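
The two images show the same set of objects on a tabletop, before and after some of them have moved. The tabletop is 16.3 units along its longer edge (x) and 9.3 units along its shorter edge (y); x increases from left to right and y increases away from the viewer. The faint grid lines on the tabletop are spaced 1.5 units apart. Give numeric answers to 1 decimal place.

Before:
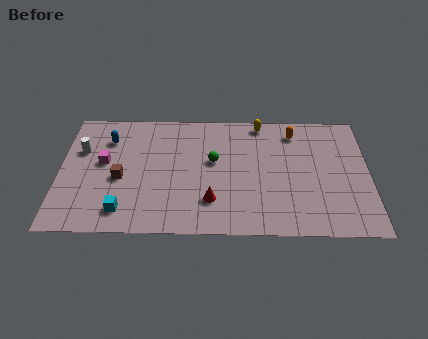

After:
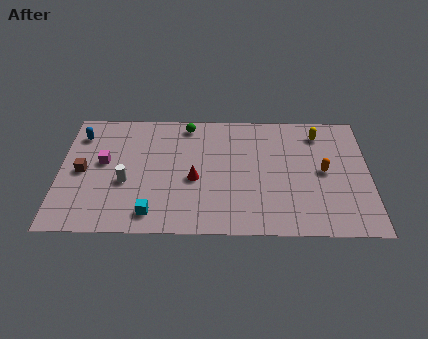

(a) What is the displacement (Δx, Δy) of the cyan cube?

(1.5, -0.2)

The cyan cube started near (3.4, 1.6) and ended near (4.9, 1.4).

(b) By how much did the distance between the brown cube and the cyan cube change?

+2.4

They were about 2.4 units apart before and 4.8 after — 2.4 units further apart.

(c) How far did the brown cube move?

2.1

The brown cube moved from about (3.2, 4.0) to (1.2, 4.5), a distance of √(2.0² + 0.5²) ≈ 2.1.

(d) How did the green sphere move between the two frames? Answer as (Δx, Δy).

(-1.4, 2.8)

The green sphere started near (8.1, 5.4) and ended near (6.7, 8.2).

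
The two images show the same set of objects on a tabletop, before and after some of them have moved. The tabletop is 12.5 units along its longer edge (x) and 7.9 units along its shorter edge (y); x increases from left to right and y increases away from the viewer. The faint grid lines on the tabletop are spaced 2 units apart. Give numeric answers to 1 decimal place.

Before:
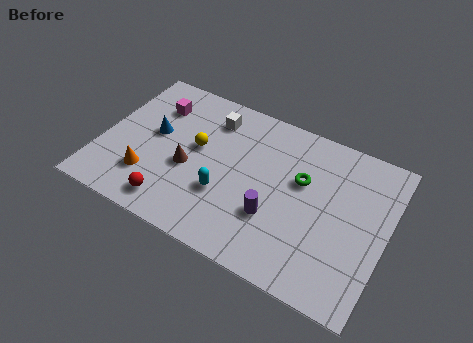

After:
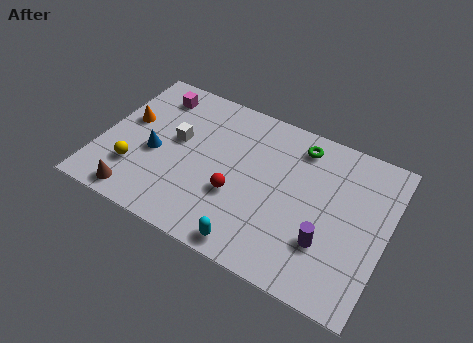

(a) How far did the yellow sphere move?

3.3

The yellow sphere moved from about (4.1, 4.5) to (1.7, 2.2), a distance of √(2.4² + 2.3²) ≈ 3.3.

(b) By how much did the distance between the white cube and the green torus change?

+1.2

The distance was about 4.4 in the first image and 5.6 in the second, so they moved 1.2 units further apart.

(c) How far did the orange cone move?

2.8

The orange cone was near (2.3, 2.1) before and (1.0, 4.6) after, so it travelled √(1.3² + 2.5²) ≈ 2.8 units.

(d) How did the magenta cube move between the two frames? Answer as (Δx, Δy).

(-0.1, 0.6)

The magenta cube started near (2.0, 5.9) and ended near (1.9, 6.5).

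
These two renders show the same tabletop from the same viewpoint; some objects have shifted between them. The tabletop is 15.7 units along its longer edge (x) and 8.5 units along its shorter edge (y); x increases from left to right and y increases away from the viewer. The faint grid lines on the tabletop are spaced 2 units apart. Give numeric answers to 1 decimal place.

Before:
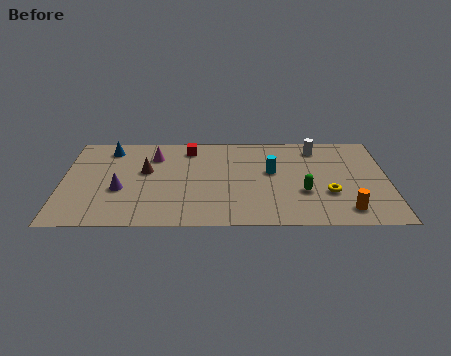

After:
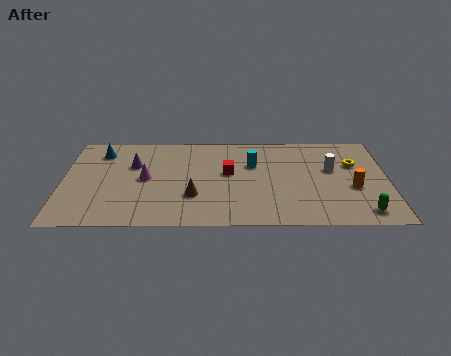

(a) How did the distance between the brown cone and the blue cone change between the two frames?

+3.3

Before: roughly 2.8 units apart; after: 6.1. That's 3.3 units further apart.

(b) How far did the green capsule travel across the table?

3.3

From (11.6, 3.0) to (14.4, 1.2), the green capsule covered √(2.8² + 1.8²) ≈ 3.3 units.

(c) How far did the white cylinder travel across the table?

2.1

The white cylinder was near (12.3, 7.1) before and (13.0, 5.1) after, so it travelled √(0.7² + 2.0²) ≈ 2.1 units.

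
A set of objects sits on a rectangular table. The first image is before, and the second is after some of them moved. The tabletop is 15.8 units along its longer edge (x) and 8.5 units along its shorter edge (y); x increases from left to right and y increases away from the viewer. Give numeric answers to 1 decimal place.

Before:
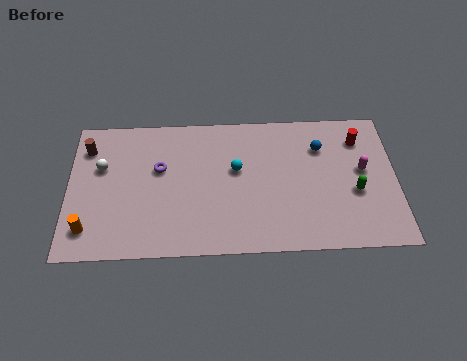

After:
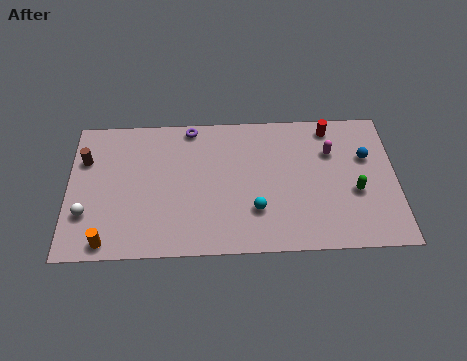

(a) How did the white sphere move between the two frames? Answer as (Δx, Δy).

(-0.7, -2.8)

The white sphere started near (1.6, 5.4) and ended near (0.9, 2.6).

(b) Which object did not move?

the green capsule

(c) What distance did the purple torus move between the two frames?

2.9

From (4.4, 5.2) to (5.9, 7.7), the purple torus covered √(1.5² + 2.5²) ≈ 2.9 units.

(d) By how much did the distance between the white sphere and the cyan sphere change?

+1.6

Before: roughly 6.5 units apart; after: 8.1. That's 1.6 units further apart.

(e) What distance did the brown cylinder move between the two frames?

0.7

The brown cylinder was near (0.9, 6.6) before and (0.8, 5.9) after, so it travelled √(0.1² + 0.7²) ≈ 0.7 units.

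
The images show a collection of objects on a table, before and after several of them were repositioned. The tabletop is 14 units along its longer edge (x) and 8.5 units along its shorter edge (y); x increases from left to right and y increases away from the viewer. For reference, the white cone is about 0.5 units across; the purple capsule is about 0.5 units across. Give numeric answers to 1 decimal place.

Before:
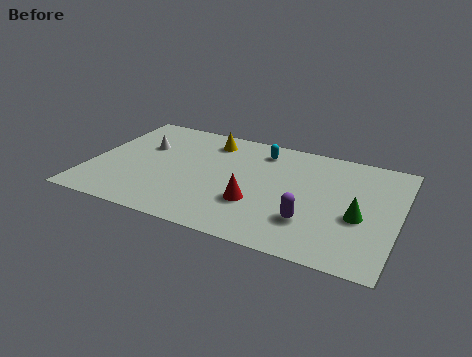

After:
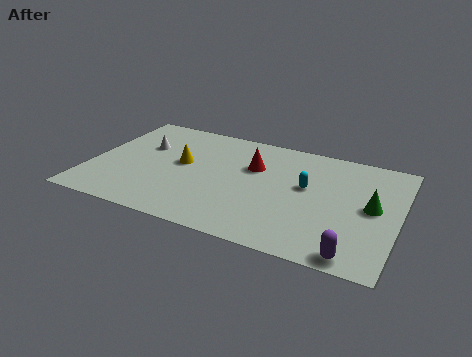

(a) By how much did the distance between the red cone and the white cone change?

-1.0

The distance was about 6.1 in the first image and 5.1 in the second, so they moved 1.0 units closer together.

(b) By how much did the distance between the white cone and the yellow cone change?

-1.2

They were about 3.3 units apart before and 2.1 after — 1.2 units closer together.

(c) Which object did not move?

the white cone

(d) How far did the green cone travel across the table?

1.0

From (12.3, 3.5) to (12.8, 4.4), the green cone covered √(0.5² + 0.9²) ≈ 1.0 units.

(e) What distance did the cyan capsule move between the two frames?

3.1

From (7.5, 7.0) to (9.8, 4.9), the cyan capsule covered √(2.3² + 2.1²) ≈ 3.1 units.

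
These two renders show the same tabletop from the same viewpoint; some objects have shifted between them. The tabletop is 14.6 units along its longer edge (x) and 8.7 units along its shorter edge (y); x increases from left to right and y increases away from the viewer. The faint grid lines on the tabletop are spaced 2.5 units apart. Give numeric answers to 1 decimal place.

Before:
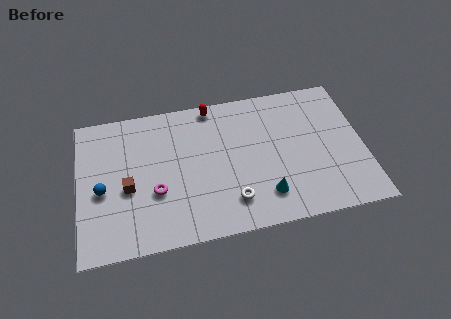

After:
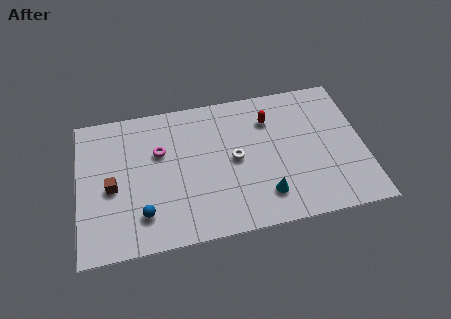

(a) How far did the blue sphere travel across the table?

2.7

The blue sphere moved from about (1.2, 3.8) to (3.2, 2.0), a distance of √(2.0² + 1.8²) ≈ 2.7.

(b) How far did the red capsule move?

3.2

The red capsule moved from about (7.0, 7.9) to (9.9, 6.5), a distance of √(2.9² + 1.4²) ≈ 3.2.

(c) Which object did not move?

the cyan cone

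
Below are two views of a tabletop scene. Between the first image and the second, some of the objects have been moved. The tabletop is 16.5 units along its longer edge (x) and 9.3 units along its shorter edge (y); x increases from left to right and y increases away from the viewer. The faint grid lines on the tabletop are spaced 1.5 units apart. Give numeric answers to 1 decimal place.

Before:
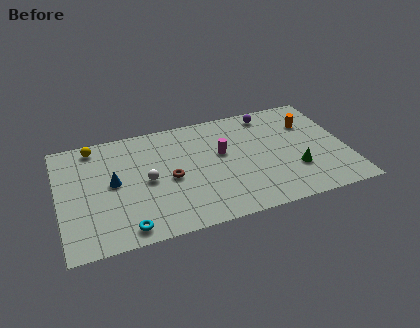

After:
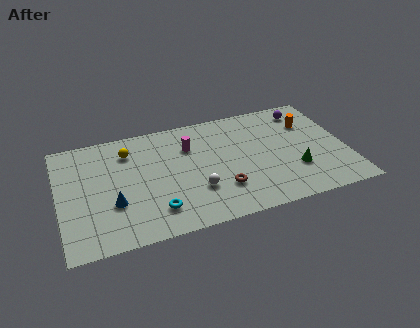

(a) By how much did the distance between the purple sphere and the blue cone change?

+2.6

The distance was about 9.8 in the first image and 12.4 in the second, so they moved 2.6 units further apart.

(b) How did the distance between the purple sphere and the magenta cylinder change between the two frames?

+3.0

The distance was about 4.0 in the first image and 7.0 in the second, so they moved 3.0 units further apart.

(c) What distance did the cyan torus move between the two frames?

1.9

The cyan torus moved from about (3.6, 1.1) to (5.3, 2.0), a distance of √(1.7² + 0.9²) ≈ 1.9.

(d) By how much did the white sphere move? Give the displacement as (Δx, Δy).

(2.7, -1.6)

From the two frames, the white sphere sits at roughly (5.0, 4.5) before and (7.7, 2.9) after.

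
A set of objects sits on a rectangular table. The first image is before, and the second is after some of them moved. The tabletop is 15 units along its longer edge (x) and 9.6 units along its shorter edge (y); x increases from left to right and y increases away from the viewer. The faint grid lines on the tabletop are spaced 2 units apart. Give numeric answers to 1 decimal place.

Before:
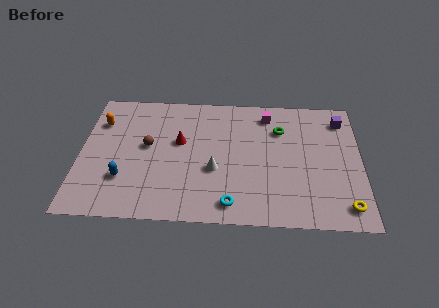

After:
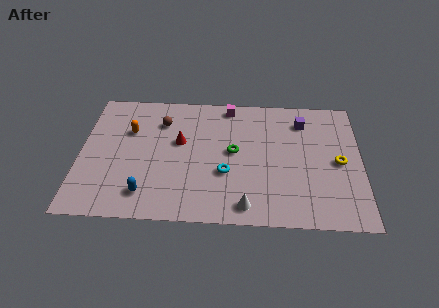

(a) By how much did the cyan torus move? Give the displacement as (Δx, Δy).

(-0.3, 2.2)

The cyan torus started near (8.1, 1.3) and ended near (7.8, 3.5).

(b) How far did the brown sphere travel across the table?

2.0

The brown sphere moved from about (3.6, 5.3) to (4.3, 7.2), a distance of √(0.7² + 1.9²) ≈ 2.0.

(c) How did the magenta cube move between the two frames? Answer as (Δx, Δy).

(-2.1, 0.6)

The magenta cube started near (10.0, 8.0) and ended near (7.9, 8.6).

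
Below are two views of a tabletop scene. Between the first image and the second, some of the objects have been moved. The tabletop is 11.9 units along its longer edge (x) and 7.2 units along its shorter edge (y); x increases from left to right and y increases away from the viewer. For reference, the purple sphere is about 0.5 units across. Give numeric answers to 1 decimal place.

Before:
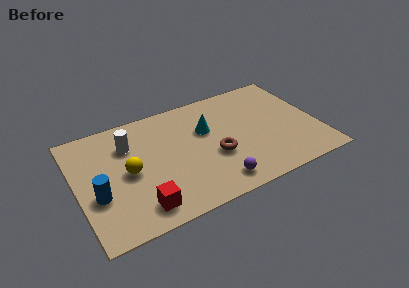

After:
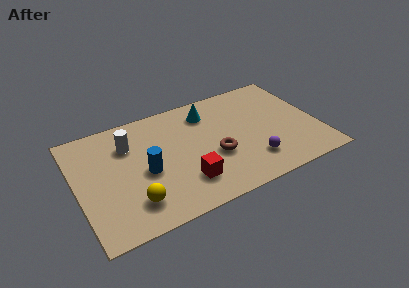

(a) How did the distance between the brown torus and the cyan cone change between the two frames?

+1.1

Before: roughly 1.8 units apart; after: 2.9. That's 1.1 units further apart.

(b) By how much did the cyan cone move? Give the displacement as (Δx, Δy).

(0.2, 1.1)

The cyan cone was at about (6.5, 4.6) and moved to about (6.7, 5.7).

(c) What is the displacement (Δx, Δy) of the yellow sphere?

(0.0, -1.9)

From the two frames, the yellow sphere sits at roughly (2.5, 3.5) before and (2.5, 1.6) after.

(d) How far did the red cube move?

2.4

The red cube was near (2.8, 1.2) before and (5.1, 1.8) after, so it travelled √(2.3² + 0.6²) ≈ 2.4 units.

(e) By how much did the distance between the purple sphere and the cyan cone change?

+0.8

They were about 3.5 units apart before and 4.3 after — 0.8 units further apart.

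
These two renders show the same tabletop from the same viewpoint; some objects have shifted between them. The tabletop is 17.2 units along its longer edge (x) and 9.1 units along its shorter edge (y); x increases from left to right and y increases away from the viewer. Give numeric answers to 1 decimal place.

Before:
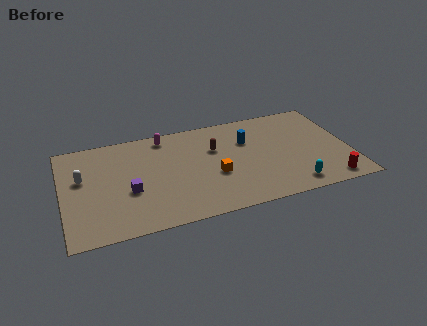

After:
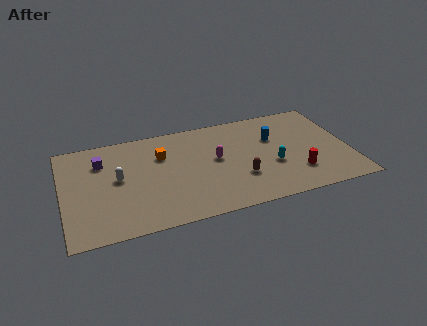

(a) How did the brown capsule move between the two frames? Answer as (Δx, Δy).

(1.3, -3.1)

The brown capsule was at about (9.2, 6.0) and moved to about (10.5, 2.9).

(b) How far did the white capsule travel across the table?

2.2

From (1.2, 5.5) to (3.3, 4.9), the white capsule covered √(2.1² + 0.6²) ≈ 2.2 units.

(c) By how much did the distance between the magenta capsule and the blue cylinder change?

-1.5

The distance was about 5.2 in the first image and 3.7 in the second, so they moved 1.5 units closer together.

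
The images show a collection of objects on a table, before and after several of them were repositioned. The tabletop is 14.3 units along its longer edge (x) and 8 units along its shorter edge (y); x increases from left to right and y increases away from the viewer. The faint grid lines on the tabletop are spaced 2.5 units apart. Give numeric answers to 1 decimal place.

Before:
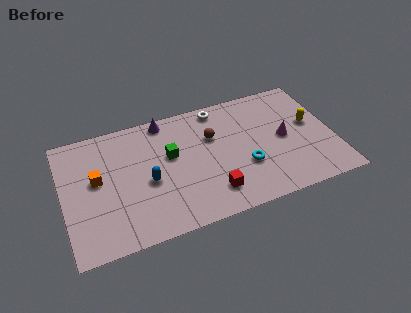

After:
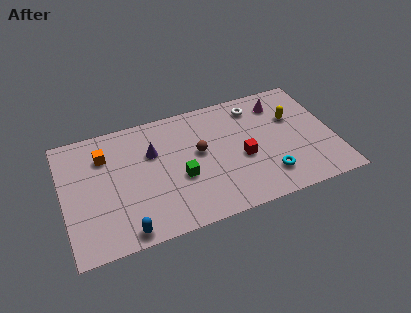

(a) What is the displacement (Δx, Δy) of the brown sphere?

(-0.8, -0.8)

The brown sphere started near (8.0, 5.3) and ended near (7.2, 4.5).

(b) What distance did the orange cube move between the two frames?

1.5

From (1.8, 4.5) to (2.3, 5.9), the orange cube covered √(0.5² + 1.4²) ≈ 1.5 units.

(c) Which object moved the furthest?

the blue capsule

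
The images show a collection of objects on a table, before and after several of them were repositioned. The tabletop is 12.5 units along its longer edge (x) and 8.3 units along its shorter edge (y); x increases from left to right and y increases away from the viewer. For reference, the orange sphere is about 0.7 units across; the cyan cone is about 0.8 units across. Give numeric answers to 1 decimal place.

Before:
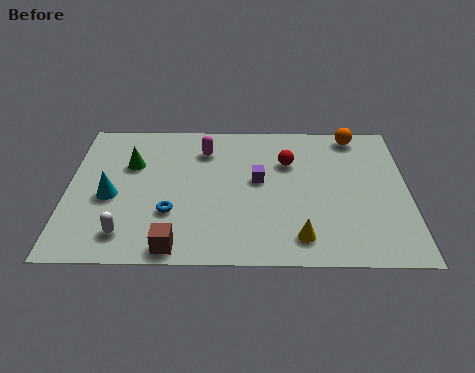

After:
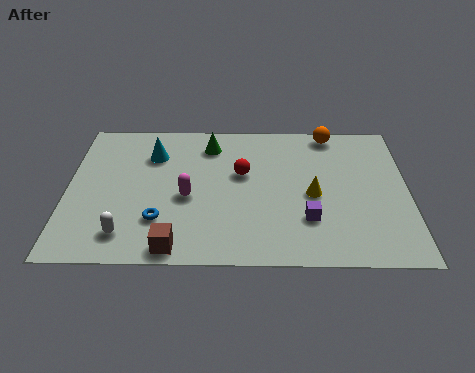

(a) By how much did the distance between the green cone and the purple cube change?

+0.8

Before: roughly 4.8 units apart; after: 5.6. That's 0.8 units further apart.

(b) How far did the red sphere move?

1.8

From (8.1, 5.7) to (6.4, 5.0), the red sphere covered √(1.7² + 0.7²) ≈ 1.8 units.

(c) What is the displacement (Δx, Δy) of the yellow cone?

(0.5, 2.4)

From the two frames, the yellow cone sits at roughly (8.5, 1.4) before and (9.0, 3.8) after.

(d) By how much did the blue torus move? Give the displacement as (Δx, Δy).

(-0.4, -0.4)

The blue torus started near (3.8, 2.7) and ended near (3.4, 2.3).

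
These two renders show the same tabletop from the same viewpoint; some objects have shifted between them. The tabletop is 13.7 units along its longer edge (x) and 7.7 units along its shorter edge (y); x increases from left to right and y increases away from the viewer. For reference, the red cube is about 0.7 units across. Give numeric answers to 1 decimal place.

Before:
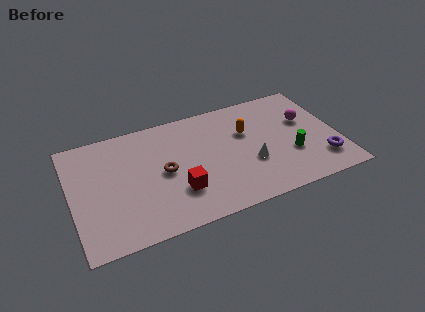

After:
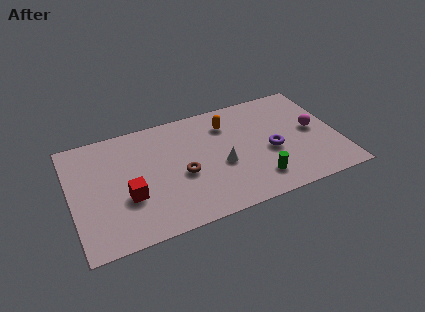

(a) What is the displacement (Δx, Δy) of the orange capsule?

(-0.9, 0.9)

The orange capsule was at about (9.1, 5.0) and moved to about (8.2, 5.9).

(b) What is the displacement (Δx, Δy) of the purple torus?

(-2.5, 1.5)

The purple torus started near (12.7, 1.8) and ended near (10.2, 3.3).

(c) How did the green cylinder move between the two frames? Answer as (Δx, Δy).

(-1.9, -1.1)

The green cylinder was at about (11.2, 2.7) and moved to about (9.3, 1.6).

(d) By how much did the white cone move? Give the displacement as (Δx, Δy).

(-1.5, 0.4)

The white cone started near (9.1, 2.8) and ended near (7.6, 3.2).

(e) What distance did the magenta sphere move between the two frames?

0.9

The magenta sphere was near (12.2, 4.8) before and (12.5, 4.0) after, so it travelled √(0.3² + 0.8²) ≈ 0.9 units.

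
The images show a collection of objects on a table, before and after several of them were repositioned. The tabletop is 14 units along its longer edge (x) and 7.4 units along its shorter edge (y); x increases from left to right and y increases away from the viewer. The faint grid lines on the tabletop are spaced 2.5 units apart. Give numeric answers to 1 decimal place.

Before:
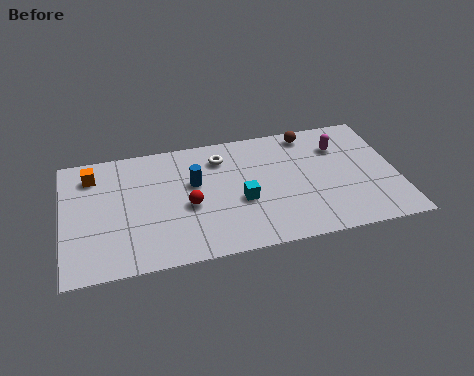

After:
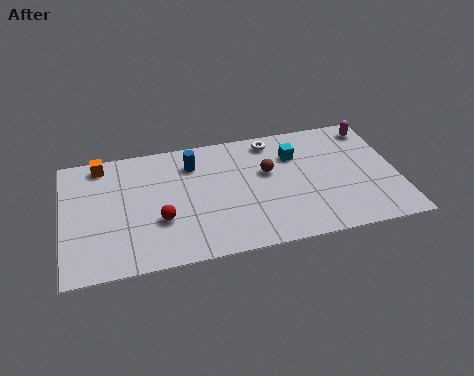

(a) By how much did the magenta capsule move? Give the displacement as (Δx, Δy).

(1.5, 0.9)

From the two frames, the magenta capsule sits at roughly (11.7, 5.4) before and (13.2, 6.3) after.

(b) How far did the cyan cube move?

3.3

The cyan cube was near (7.4, 3.0) before and (9.8, 5.3) after, so it travelled √(2.4² + 2.3²) ≈ 3.3 units.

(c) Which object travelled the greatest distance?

the cyan cube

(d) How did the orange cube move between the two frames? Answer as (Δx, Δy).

(0.4, 0.6)

The orange cube was at about (1.3, 5.9) and moved to about (1.7, 6.5).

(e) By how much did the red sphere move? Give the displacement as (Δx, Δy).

(-1.2, -0.6)

The red sphere started near (5.2, 3.2) and ended near (4.0, 2.6).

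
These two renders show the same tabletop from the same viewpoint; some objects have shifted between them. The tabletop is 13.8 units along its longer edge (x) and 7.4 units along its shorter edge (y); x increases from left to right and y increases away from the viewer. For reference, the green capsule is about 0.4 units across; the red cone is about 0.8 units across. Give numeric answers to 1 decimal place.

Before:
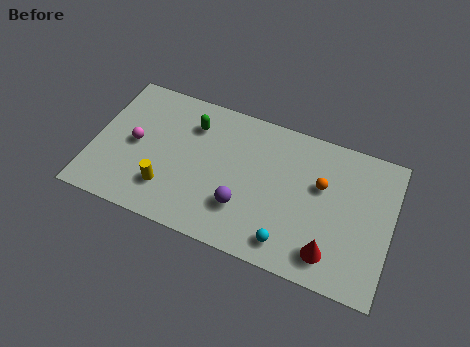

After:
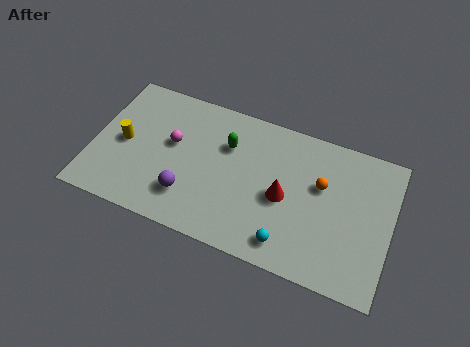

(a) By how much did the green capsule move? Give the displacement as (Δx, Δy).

(1.7, -0.5)

The green capsule started near (4.4, 5.6) and ended near (6.1, 5.1).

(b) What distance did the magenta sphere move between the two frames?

1.8

From (1.9, 3.7) to (3.6, 4.3), the magenta sphere covered √(1.7² + 0.6²) ≈ 1.8 units.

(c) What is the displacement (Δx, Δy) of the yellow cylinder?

(-2.2, 1.7)

From the two frames, the yellow cylinder sits at roughly (3.6, 1.9) before and (1.4, 3.6) after.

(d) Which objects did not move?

the cyan sphere and the orange sphere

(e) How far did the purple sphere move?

2.5

The purple sphere moved from about (7.1, 2.2) to (4.6, 1.9), a distance of √(2.5² + 0.3²) ≈ 2.5.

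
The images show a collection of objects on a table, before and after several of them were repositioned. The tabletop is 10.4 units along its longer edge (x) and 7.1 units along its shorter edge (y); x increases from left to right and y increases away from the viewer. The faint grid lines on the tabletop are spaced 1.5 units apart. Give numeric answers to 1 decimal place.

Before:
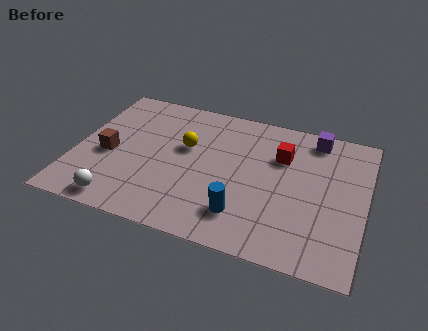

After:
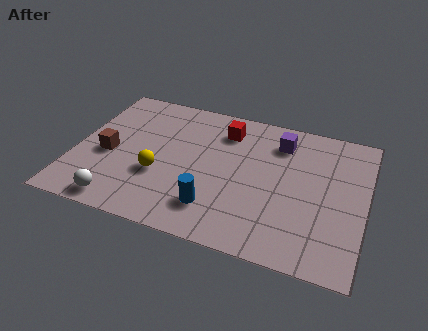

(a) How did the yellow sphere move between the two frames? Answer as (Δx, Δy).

(-0.8, -1.7)

From the two frames, the yellow sphere sits at roughly (3.9, 4.3) before and (3.1, 2.6) after.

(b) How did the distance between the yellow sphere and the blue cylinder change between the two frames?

-1.2

They were about 3.5 units apart before and 2.3 after — 1.2 units closer together.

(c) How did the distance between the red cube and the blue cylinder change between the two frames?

+0.5

The distance was about 3.5 in the first image and 4.0 in the second, so they moved 0.5 units further apart.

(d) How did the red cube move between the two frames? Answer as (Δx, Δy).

(-2.1, 0.7)

The red cube was at about (7.3, 4.9) and moved to about (5.2, 5.6).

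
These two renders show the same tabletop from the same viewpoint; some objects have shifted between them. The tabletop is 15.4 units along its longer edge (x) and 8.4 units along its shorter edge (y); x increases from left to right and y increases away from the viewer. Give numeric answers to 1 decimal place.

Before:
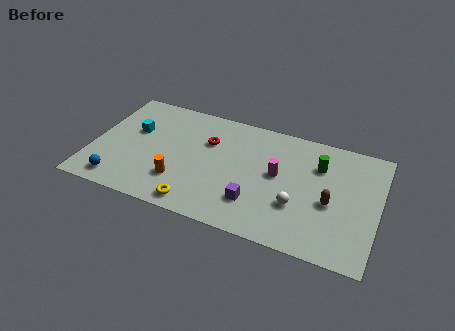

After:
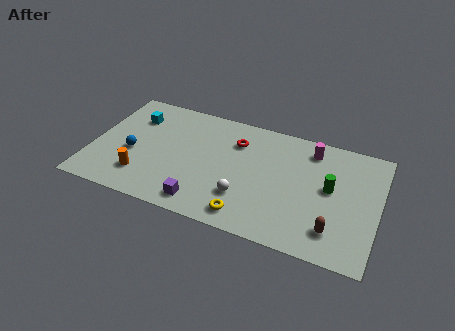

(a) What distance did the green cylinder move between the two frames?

1.6

The green cylinder was near (12.1, 6.0) before and (12.8, 4.6) after, so it travelled √(0.7² + 1.4²) ≈ 1.6 units.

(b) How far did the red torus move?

1.6

The red torus moved from about (6.1, 5.7) to (7.6, 6.2), a distance of √(1.5² + 0.5²) ≈ 1.6.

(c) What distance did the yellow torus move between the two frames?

2.7

From (6.0, 1.0) to (8.7, 1.2), the yellow torus covered √(2.7² + 0.2²) ≈ 2.7 units.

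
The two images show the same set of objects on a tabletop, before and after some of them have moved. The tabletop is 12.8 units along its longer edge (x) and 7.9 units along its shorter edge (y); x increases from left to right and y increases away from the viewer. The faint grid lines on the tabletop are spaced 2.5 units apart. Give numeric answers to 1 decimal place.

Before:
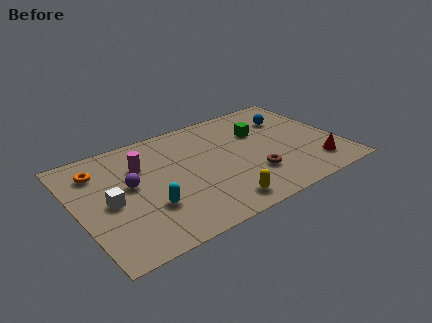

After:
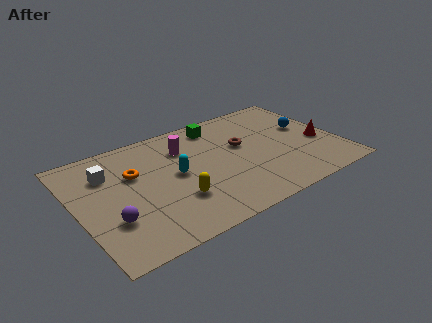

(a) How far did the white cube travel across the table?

2.0

The white cube was near (1.5, 3.7) before and (1.7, 5.7) after, so it travelled √(0.2² + 2.0²) ≈ 2.0 units.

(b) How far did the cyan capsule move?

2.3

The cyan capsule moved from about (3.2, 2.5) to (4.8, 4.1), a distance of √(1.6² + 1.6²) ≈ 2.3.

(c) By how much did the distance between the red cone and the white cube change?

+0.5

They were about 10.0 units apart before and 10.5 after — 0.5 units further apart.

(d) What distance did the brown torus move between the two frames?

2.4

The brown torus was near (8.3, 2.3) before and (8.2, 4.7) after, so it travelled √(0.1² + 2.4²) ≈ 2.4 units.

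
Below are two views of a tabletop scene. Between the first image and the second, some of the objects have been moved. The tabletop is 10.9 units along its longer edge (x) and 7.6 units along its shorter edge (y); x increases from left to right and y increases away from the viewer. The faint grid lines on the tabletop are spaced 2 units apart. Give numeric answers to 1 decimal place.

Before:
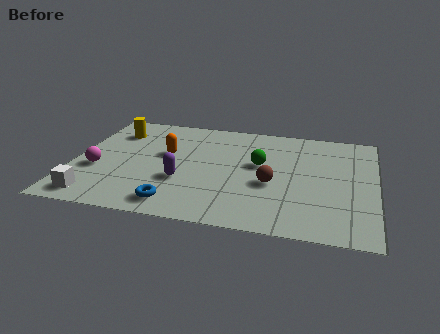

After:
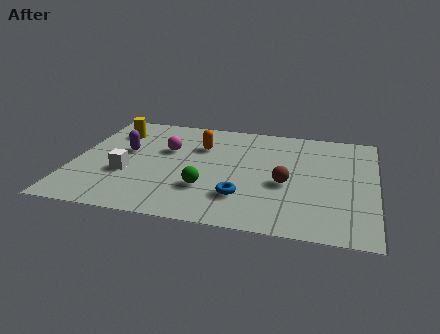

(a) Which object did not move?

the yellow cylinder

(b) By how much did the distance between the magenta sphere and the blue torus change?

+0.5

They were about 3.5 units apart before and 4.0 after — 0.5 units further apart.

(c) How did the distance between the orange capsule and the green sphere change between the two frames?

-0.4

They were about 3.4 units apart before and 3.0 after — 0.4 units closer together.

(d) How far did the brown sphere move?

0.5

The brown sphere was near (7.2, 3.1) before and (7.7, 3.2) after, so it travelled √(0.5² + 0.1²) ≈ 0.5 units.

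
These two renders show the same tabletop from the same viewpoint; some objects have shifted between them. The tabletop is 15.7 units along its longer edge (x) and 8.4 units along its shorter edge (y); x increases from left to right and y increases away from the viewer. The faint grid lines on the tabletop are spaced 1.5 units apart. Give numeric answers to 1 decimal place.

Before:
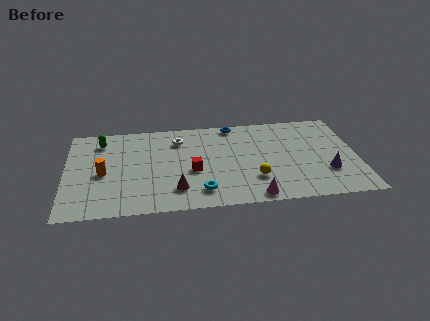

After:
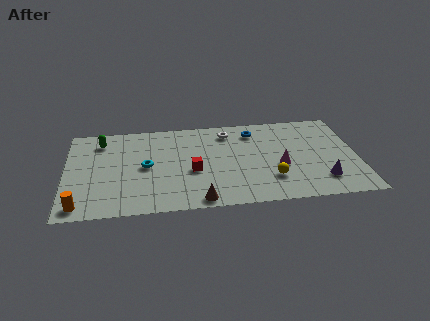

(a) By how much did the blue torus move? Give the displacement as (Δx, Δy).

(1.1, -0.8)

The blue torus was at about (9.1, 7.6) and moved to about (10.2, 6.8).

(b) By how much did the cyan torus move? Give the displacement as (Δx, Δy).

(-2.9, 2.6)

The cyan torus started near (7.2, 1.6) and ended near (4.3, 4.2).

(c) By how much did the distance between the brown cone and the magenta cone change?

+0.9

They were about 4.2 units apart before and 5.1 after — 0.9 units further apart.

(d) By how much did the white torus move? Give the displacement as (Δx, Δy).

(2.7, 0.4)

The white torus started near (6.1, 6.5) and ended near (8.8, 6.9).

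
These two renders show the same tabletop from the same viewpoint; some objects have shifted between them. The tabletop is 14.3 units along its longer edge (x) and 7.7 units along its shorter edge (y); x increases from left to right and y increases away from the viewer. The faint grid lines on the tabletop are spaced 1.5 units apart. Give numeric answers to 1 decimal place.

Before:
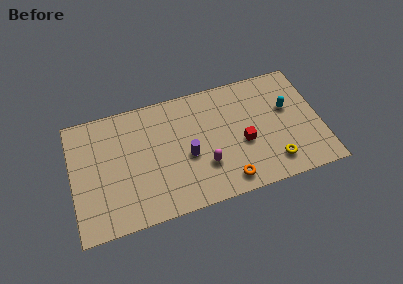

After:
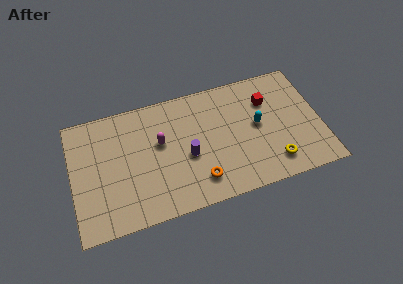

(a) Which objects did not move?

the purple cylinder and the yellow torus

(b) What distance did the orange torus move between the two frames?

1.7

The orange torus was near (8.7, 1.1) before and (7.1, 1.6) after, so it travelled √(1.6² + 0.5²) ≈ 1.7 units.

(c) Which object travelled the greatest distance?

the magenta capsule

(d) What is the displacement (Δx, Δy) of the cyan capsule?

(-1.8, -0.6)

From the two frames, the cyan capsule sits at roughly (12.5, 4.7) before and (10.7, 4.1) after.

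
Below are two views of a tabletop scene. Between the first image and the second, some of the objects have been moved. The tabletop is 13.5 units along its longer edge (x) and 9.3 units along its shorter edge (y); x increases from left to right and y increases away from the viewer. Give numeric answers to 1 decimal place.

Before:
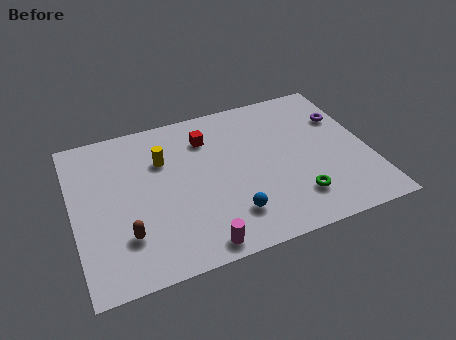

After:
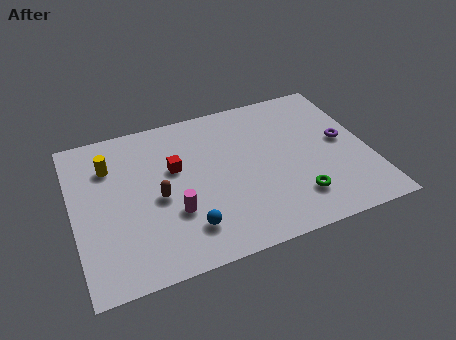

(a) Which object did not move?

the green torus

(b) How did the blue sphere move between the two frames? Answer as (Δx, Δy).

(-2.0, -0.1)

The blue sphere started near (6.9, 2.1) and ended near (4.9, 2.0).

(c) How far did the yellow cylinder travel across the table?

2.4

The yellow cylinder was near (4.2, 6.4) before and (1.8, 6.8) after, so it travelled √(2.4² + 0.4²) ≈ 2.4 units.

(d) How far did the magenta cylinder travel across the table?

2.4

From (5.3, 0.9) to (4.4, 3.1), the magenta cylinder covered √(0.9² + 2.2²) ≈ 2.4 units.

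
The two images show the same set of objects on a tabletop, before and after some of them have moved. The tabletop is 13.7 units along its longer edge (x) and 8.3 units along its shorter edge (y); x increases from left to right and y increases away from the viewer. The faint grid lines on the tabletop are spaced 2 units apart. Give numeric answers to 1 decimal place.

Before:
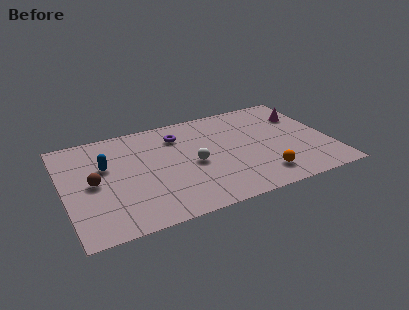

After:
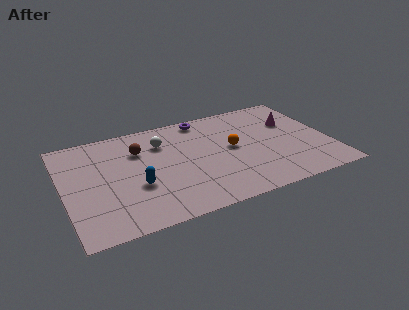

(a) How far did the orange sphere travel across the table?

3.0

The orange sphere was near (9.9, 1.6) before and (8.7, 4.4) after, so it travelled √(1.2² + 2.8²) ≈ 3.0 units.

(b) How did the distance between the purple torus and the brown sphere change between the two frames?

-1.3

The distance was about 5.1 in the first image and 3.8 in the second, so they moved 1.3 units closer together.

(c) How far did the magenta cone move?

0.7

The magenta cone was near (12.6, 5.9) before and (12.0, 5.5) after, so it travelled √(0.6² + 0.4²) ≈ 0.7 units.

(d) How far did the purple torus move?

1.7

The purple torus was near (6.1, 6.4) before and (7.5, 7.4) after, so it travelled √(1.4² + 1.0²) ≈ 1.7 units.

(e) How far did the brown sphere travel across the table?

3.1

From (1.5, 4.1) to (4.0, 5.9), the brown sphere covered √(2.5² + 1.8²) ≈ 3.1 units.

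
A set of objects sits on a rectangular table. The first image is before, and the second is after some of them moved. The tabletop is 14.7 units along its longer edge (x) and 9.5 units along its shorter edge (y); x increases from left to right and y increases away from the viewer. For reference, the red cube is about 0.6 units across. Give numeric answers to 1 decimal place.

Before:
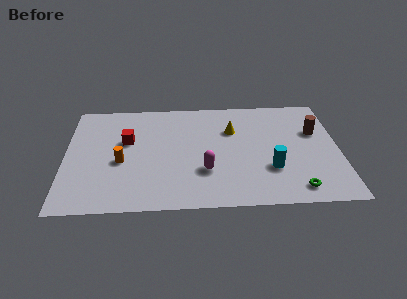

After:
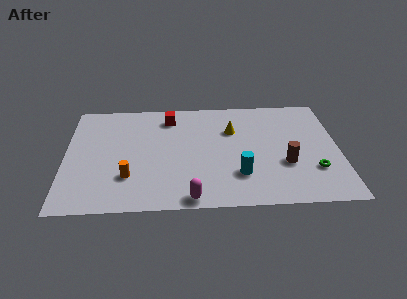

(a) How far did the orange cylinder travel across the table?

1.4

The orange cylinder moved from about (3.0, 4.0) to (3.4, 2.7), a distance of √(0.4² + 1.3²) ≈ 1.4.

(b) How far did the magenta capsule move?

2.3

From (7.5, 3.0) to (6.7, 0.8), the magenta capsule covered √(0.8² + 2.2²) ≈ 2.3 units.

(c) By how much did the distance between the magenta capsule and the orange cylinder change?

-0.8

Before: roughly 4.6 units apart; after: 3.8. That's 0.8 units closer together.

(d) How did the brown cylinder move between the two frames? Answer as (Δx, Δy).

(-1.7, -2.7)

The brown cylinder was at about (13.5, 6.1) and moved to about (11.8, 3.4).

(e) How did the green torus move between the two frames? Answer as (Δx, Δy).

(1.0, 1.5)

The green torus started near (12.3, 1.3) and ended near (13.3, 2.8).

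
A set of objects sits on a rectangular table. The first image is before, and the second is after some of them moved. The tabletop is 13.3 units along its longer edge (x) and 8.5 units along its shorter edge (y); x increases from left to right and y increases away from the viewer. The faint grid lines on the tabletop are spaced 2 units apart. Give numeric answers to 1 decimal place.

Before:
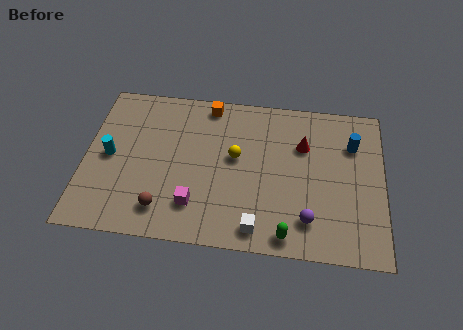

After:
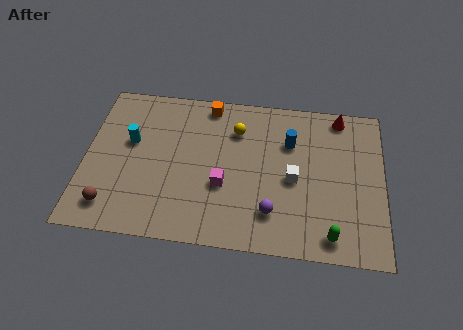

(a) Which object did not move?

the orange cube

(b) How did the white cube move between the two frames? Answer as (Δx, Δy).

(1.5, 2.8)

From the two frames, the white cube sits at roughly (7.8, 1.1) before and (9.3, 3.9) after.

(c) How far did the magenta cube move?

1.7

From (5.0, 2.0) to (6.2, 3.2), the magenta cube covered √(1.2² + 1.2²) ≈ 1.7 units.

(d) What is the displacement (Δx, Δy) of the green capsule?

(1.9, 0.2)

The green capsule started near (9.1, 0.9) and ended near (11.0, 1.1).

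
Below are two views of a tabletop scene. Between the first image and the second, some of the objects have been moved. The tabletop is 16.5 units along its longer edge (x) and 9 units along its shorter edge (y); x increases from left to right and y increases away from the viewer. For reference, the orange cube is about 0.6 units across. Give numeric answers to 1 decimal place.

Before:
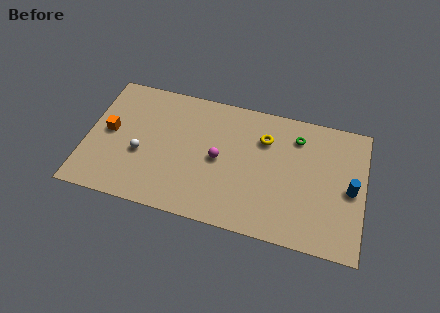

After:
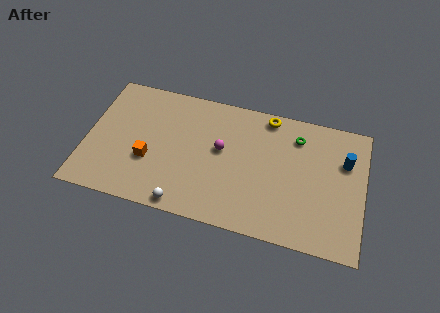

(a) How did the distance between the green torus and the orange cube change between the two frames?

-2.0

Before: roughly 11.4 units apart; after: 9.4. That's 2.0 units closer together.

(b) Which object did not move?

the green torus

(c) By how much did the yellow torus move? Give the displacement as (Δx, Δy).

(0.1, 1.6)

The yellow torus started near (10.5, 6.5) and ended near (10.6, 8.1).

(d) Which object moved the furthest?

the white sphere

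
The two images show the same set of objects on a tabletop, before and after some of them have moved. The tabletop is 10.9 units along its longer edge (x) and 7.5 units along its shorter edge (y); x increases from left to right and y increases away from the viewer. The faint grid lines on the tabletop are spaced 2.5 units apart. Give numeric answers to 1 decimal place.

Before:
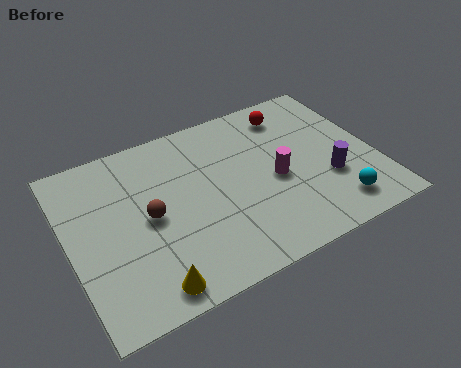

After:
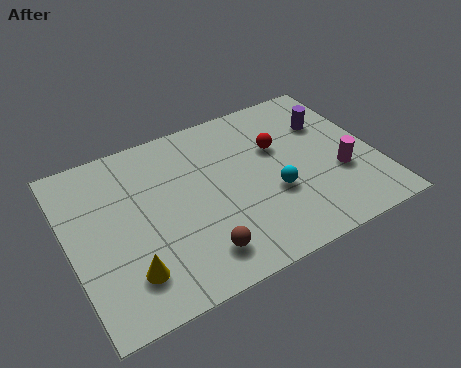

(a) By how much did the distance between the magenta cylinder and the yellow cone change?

+2.3

The distance was about 5.5 in the first image and 7.8 in the second, so they moved 2.3 units further apart.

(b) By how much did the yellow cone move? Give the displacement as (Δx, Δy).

(-0.6, 0.8)

The yellow cone started near (2.4, 0.9) and ended near (1.8, 1.7).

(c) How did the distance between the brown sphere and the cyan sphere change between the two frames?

-3.5

Before: roughly 6.7 units apart; after: 3.2. That's 3.5 units closer together.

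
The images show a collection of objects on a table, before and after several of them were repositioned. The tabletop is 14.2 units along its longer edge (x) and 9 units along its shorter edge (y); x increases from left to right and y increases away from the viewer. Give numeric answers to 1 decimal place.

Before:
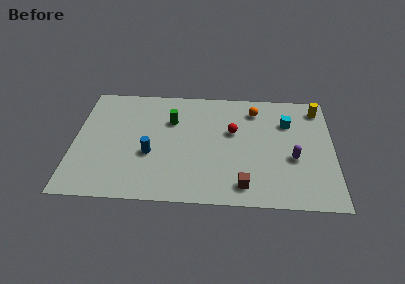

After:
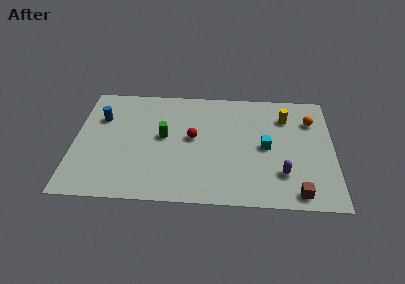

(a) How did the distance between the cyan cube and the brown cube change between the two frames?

-1.7

The distance was about 5.5 in the first image and 3.8 in the second, so they moved 1.7 units closer together.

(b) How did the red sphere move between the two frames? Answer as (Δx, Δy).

(-2.2, -0.6)

The red sphere was at about (8.7, 5.5) and moved to about (6.5, 4.9).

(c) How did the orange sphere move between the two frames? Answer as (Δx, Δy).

(3.1, -0.7)

From the two frames, the orange sphere sits at roughly (9.9, 7.3) before and (13.0, 6.6) after.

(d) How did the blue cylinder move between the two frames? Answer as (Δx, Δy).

(-2.8, 2.7)

From the two frames, the blue cylinder sits at roughly (4.2, 3.5) before and (1.4, 6.2) after.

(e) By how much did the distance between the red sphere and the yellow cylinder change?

+0.3

They were about 5.1 units apart before and 5.4 after — 0.3 units further apart.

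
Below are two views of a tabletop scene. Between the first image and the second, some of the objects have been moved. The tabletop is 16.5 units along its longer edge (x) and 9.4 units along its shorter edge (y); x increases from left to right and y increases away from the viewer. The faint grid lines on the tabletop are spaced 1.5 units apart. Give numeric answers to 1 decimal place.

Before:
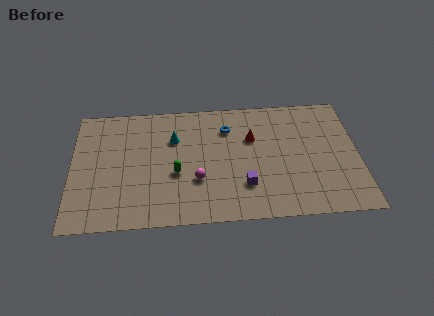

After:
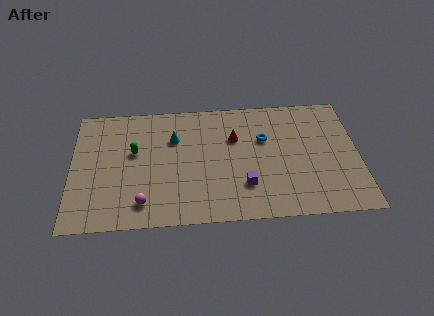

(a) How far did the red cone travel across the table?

1.0

From (10.4, 6.2) to (9.4, 6.3), the red cone covered √(1.0² + 0.1²) ≈ 1.0 units.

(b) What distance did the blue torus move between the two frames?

2.3

The blue torus moved from about (9.0, 7.1) to (11.1, 6.1), a distance of √(2.1² + 1.0²) ≈ 2.3.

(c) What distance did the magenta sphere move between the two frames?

3.4

The magenta sphere was near (7.2, 3.2) before and (4.1, 1.7) after, so it travelled √(3.1² + 1.5²) ≈ 3.4 units.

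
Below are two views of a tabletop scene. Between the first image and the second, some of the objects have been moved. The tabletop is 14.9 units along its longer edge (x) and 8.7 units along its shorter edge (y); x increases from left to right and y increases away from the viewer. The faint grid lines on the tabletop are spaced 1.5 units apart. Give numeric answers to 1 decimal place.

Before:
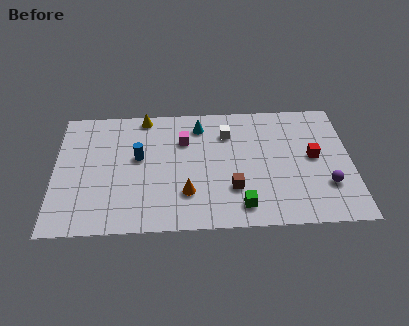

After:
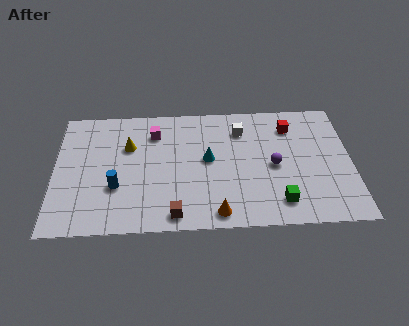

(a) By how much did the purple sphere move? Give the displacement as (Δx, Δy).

(-2.6, 1.5)

The purple sphere started near (13.6, 2.6) and ended near (11.0, 4.1).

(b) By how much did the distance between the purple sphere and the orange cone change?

-2.8

The distance was about 7.0 in the first image and 4.2 in the second, so they moved 2.8 units closer together.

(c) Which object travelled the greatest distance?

the brown cube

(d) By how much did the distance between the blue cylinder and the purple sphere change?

-1.7

The distance was about 9.7 in the first image and 8.0 in the second, so they moved 1.7 units closer together.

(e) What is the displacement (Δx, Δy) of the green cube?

(1.9, 0.2)

From the two frames, the green cube sits at roughly (9.3, 1.4) before and (11.2, 1.6) after.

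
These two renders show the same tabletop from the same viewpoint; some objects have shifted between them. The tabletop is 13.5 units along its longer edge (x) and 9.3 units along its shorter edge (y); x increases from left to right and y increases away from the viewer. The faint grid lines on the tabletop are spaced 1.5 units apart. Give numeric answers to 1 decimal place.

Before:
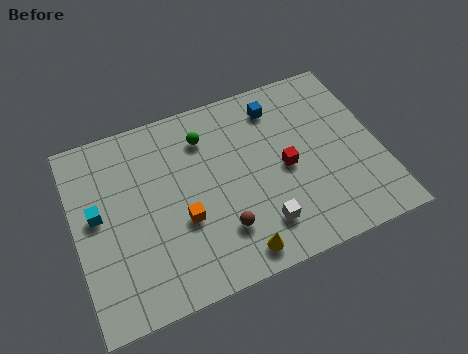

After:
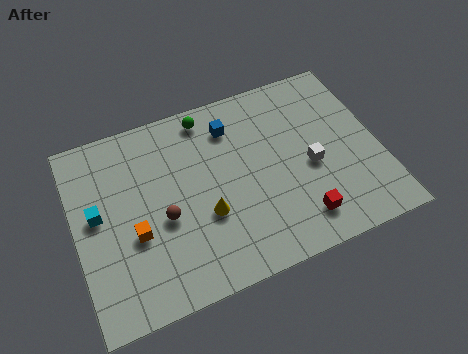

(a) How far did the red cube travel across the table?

2.7

From (9.3, 4.4) to (9.6, 1.7), the red cube covered √(0.3² + 2.7²) ≈ 2.7 units.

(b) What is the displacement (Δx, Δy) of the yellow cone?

(-1.1, 2.3)

The yellow cone was at about (6.7, 1.1) and moved to about (5.6, 3.4).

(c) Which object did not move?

the cyan cube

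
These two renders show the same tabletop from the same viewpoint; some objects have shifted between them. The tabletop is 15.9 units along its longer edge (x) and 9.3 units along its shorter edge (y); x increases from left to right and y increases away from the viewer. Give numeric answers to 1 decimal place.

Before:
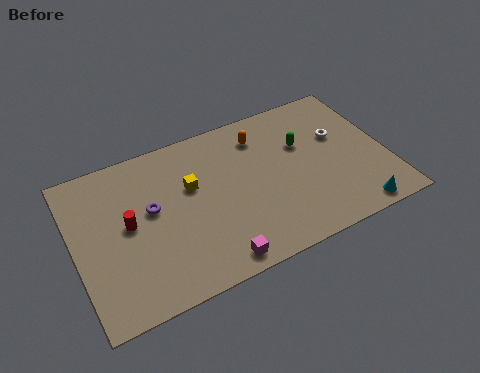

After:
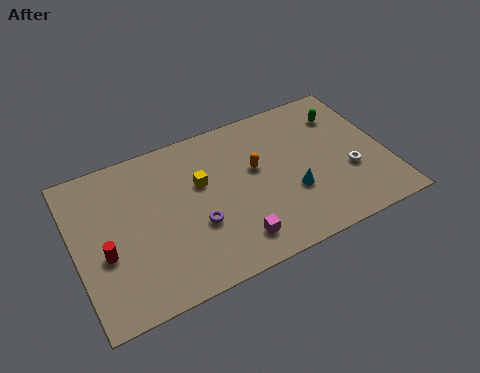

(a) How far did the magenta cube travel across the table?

1.3

The magenta cube was near (6.6, 1.0) before and (7.7, 1.7) after, so it travelled √(1.1² + 0.7²) ≈ 1.3 units.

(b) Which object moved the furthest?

the cyan cone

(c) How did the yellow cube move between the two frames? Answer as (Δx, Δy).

(0.5, 0.0)

The yellow cube started near (6.0, 5.8) and ended near (6.5, 5.8).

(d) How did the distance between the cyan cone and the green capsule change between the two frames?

-0.5

The distance was about 5.5 in the first image and 5.0 in the second, so they moved 0.5 units closer together.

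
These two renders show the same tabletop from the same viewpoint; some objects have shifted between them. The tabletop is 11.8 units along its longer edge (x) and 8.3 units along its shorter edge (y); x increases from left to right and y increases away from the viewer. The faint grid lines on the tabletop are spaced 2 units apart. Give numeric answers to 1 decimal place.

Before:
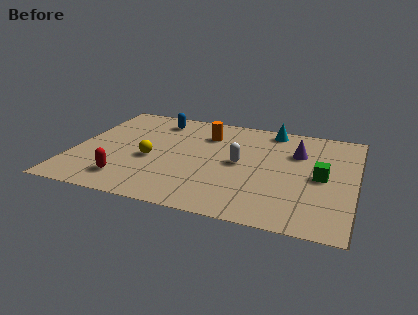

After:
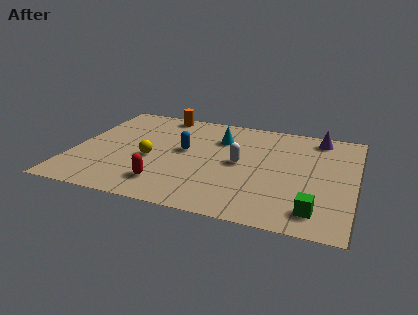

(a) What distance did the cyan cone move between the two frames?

2.5

From (8.1, 7.4) to (6.0, 6.0), the cyan cone covered √(2.1² + 1.4²) ≈ 2.5 units.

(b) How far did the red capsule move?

1.6

The red capsule was near (2.5, 1.6) before and (4.1, 1.7) after, so it travelled √(1.6² + 0.1²) ≈ 1.6 units.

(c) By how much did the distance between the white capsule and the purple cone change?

+1.6

Before: roughly 2.7 units apart; after: 4.3. That's 1.6 units further apart.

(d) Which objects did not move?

the yellow sphere and the white capsule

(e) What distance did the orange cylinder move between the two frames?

2.5

The orange cylinder was near (5.4, 6.2) before and (3.3, 7.5) after, so it travelled √(2.1² + 1.3²) ≈ 2.5 units.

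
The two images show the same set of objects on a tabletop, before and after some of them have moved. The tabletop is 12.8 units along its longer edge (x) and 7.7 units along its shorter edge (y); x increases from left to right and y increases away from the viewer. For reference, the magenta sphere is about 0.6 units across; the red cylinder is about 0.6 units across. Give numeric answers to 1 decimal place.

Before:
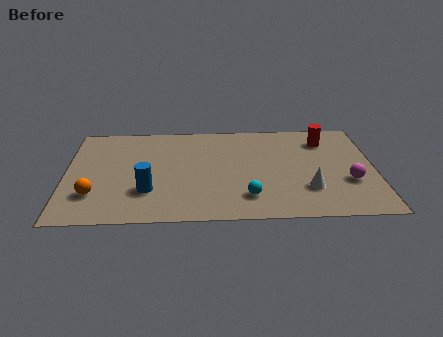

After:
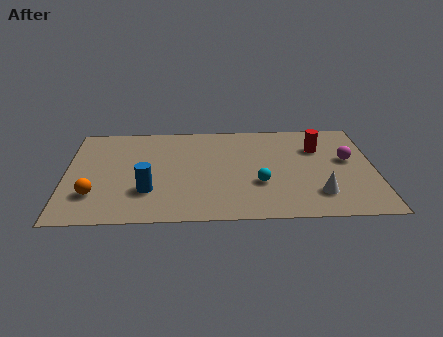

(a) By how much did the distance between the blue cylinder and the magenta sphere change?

+0.3

They were about 8.3 units apart before and 8.6 after — 0.3 units further apart.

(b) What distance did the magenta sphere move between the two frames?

1.7

From (11.7, 2.7) to (11.7, 4.4), the magenta sphere covered √(0.0² + 1.7²) ≈ 1.7 units.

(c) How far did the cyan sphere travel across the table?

1.1

The cyan sphere moved from about (7.5, 1.7) to (8.0, 2.7), a distance of √(0.5² + 1.0²) ≈ 1.1.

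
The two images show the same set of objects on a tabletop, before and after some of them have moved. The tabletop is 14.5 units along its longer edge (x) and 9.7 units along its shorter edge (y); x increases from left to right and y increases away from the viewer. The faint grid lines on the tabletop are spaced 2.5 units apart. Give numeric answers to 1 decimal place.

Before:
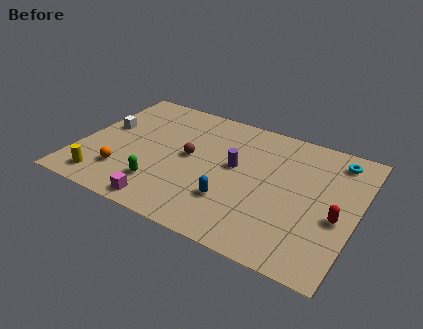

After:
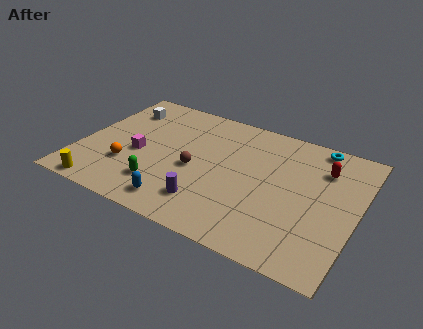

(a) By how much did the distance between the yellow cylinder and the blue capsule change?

-2.7

Before: roughly 6.7 units apart; after: 4.0. That's 2.7 units closer together.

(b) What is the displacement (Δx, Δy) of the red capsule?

(-1.1, 3.2)

The red capsule was at about (13.6, 4.0) and moved to about (12.5, 7.2).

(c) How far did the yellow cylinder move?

0.6

The yellow cylinder moved from about (1.7, 1.4) to (1.7, 0.8), a distance of √(0.0² + 0.6²) ≈ 0.6.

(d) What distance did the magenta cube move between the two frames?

3.7

The magenta cube moved from about (5.0, 1.0) to (3.1, 4.2), a distance of √(1.9² + 3.2²) ≈ 3.7.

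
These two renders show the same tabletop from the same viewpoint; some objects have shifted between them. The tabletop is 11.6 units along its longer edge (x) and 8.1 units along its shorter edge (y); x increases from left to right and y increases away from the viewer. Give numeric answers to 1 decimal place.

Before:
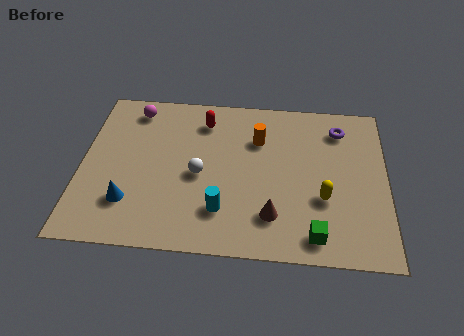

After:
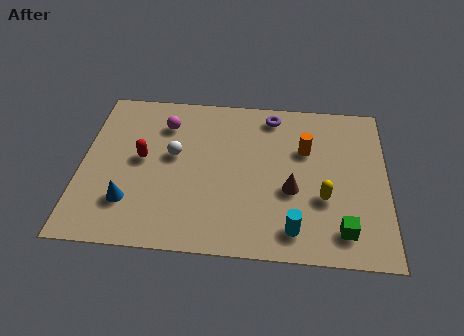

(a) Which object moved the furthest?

the red capsule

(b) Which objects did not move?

the yellow capsule and the blue cone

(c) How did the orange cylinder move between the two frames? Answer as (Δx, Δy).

(1.8, -0.4)

From the two frames, the orange cylinder sits at roughly (6.7, 5.7) before and (8.5, 5.3) after.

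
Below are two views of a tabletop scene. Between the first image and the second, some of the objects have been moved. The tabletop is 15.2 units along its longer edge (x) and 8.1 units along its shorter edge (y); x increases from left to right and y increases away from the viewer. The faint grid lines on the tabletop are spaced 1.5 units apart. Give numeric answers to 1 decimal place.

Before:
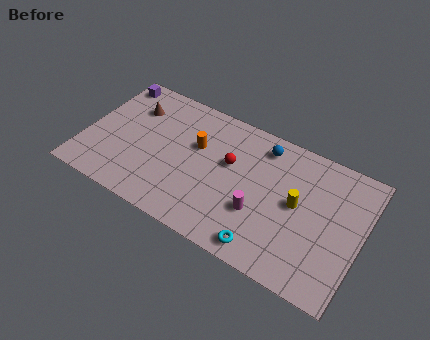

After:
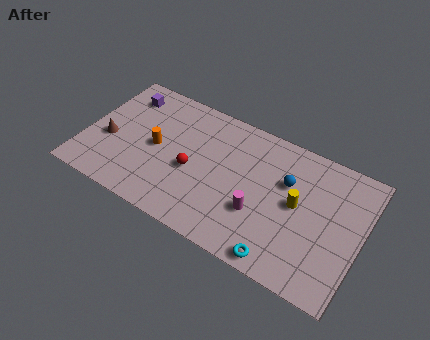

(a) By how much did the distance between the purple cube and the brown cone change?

+1.4

They were about 1.8 units apart before and 3.2 after — 1.4 units further apart.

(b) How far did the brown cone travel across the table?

2.8

The brown cone was near (2.3, 5.9) before and (1.3, 3.3) after, so it travelled √(1.0² + 2.6²) ≈ 2.8 units.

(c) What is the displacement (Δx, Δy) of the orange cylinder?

(-2.1, -1.1)

The orange cylinder started near (6.0, 5.1) and ended near (3.9, 4.0).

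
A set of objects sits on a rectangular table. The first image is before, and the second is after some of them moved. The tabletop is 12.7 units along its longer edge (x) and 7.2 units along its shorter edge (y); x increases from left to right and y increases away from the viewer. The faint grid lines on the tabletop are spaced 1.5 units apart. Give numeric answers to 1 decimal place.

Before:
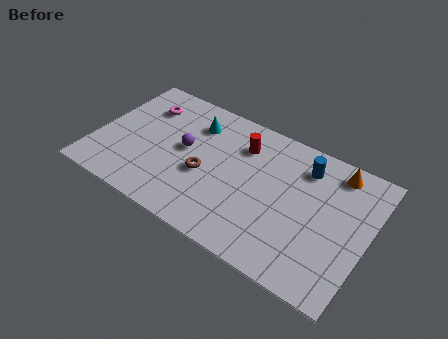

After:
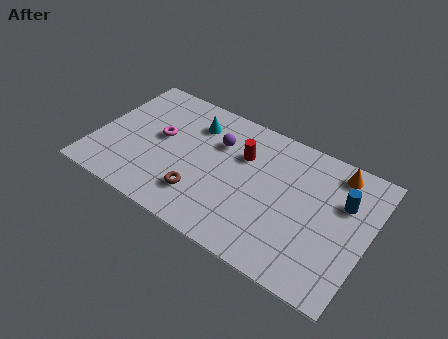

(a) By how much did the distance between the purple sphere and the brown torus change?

+1.8

They were about 1.4 units apart before and 3.2 after — 1.8 units further apart.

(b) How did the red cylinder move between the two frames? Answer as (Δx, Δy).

(0.1, -0.5)

The red cylinder started near (6.6, 5.4) and ended near (6.7, 4.9).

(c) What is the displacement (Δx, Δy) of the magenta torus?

(1.0, -1.4)

The magenta torus started near (1.9, 5.4) and ended near (2.9, 4.0).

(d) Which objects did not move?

the orange cone and the cyan cone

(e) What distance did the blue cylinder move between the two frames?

2.1

The blue cylinder was near (9.5, 5.7) before and (11.4, 4.8) after, so it travelled √(1.9² + 0.9²) ≈ 2.1 units.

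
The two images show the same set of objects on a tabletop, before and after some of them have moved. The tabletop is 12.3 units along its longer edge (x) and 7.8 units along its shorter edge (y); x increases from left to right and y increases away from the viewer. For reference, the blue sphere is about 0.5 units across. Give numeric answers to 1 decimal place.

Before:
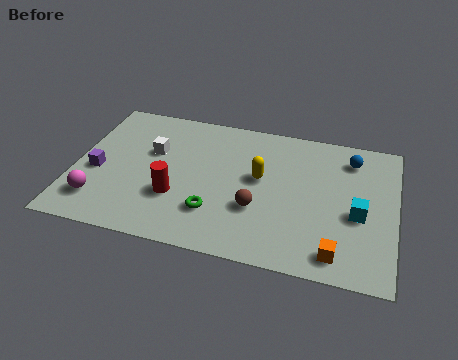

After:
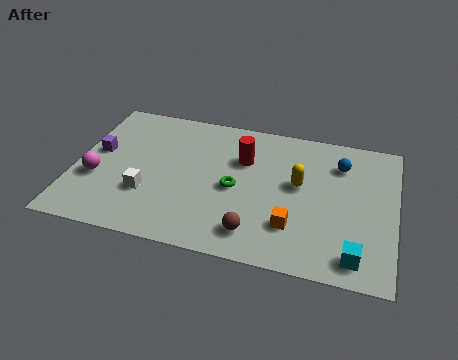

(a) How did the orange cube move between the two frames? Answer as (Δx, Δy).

(-1.7, 1.0)

From the two frames, the orange cube sits at roughly (10.2, 1.1) before and (8.5, 2.1) after.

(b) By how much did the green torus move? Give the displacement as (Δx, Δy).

(0.7, 1.5)

From the two frames, the green torus sits at roughly (5.5, 2.1) before and (6.2, 3.6) after.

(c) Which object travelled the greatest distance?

the red cylinder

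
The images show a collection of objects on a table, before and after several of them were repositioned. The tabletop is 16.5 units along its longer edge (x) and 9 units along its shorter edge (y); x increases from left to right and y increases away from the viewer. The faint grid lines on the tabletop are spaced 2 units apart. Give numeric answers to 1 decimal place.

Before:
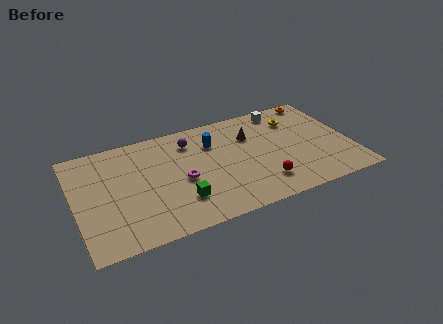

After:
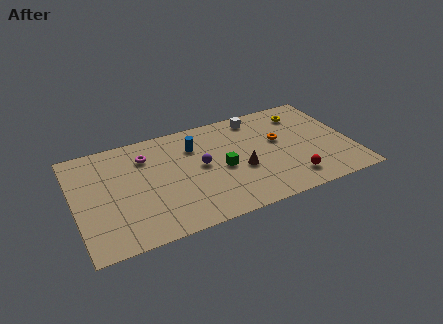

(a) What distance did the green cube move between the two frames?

3.2

From (6.0, 2.4) to (8.7, 4.1), the green cube covered √(2.7² + 1.7²) ≈ 3.2 units.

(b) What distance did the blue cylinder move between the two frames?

1.1

The blue cylinder moved from about (8.4, 6.5) to (7.3, 6.6), a distance of √(1.1² + 0.1²) ≈ 1.1.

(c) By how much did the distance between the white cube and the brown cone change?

+1.7

They were about 2.7 units apart before and 4.4 after — 1.7 units further apart.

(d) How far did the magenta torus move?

3.4

The magenta torus moved from about (6.3, 4.0) to (4.4, 6.8), a distance of √(1.9² + 2.8²) ≈ 3.4.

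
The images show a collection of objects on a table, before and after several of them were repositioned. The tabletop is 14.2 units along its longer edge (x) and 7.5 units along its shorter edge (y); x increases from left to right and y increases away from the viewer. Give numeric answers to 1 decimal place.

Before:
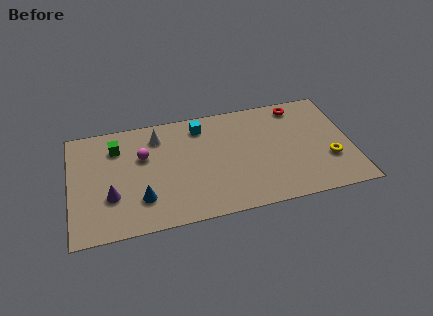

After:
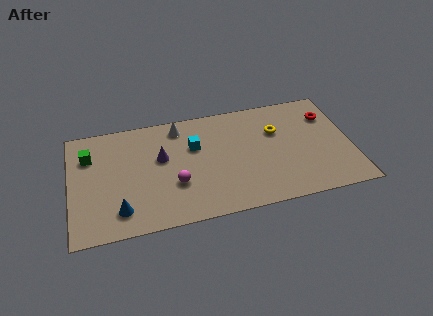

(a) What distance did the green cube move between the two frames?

1.4

From (2.4, 5.7) to (1.0, 5.4), the green cube covered √(1.4² + 0.3²) ≈ 1.4 units.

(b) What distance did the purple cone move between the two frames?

3.3

The purple cone was near (2.0, 2.5) before and (4.6, 4.5) after, so it travelled √(2.6² + 2.0²) ≈ 3.3 units.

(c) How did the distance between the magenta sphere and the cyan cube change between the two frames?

-0.8

Before: roughly 3.3 units apart; after: 2.5. That's 0.8 units closer together.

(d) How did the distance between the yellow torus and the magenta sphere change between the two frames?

-3.8

The distance was about 9.6 in the first image and 5.8 in the second, so they moved 3.8 units closer together.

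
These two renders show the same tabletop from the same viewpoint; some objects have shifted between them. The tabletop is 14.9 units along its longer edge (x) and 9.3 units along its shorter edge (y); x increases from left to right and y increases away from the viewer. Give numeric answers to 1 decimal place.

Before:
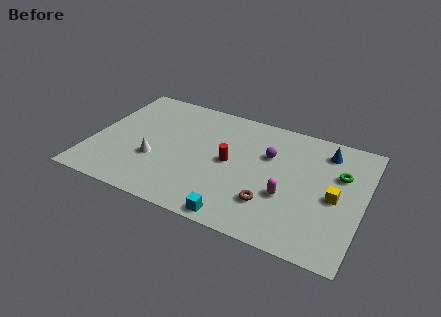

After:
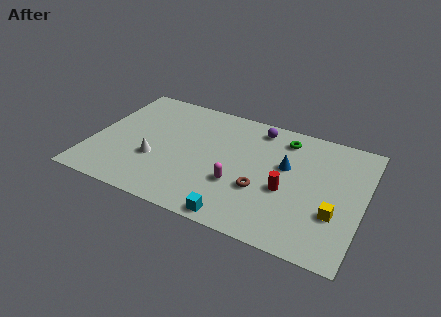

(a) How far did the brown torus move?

1.0

From (10.1, 2.5) to (9.5, 3.3), the brown torus covered √(0.6² + 0.8²) ≈ 1.0 units.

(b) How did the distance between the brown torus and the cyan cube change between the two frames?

+0.4

They were about 2.3 units apart before and 2.7 after — 0.4 units further apart.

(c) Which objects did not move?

the white cone and the cyan cube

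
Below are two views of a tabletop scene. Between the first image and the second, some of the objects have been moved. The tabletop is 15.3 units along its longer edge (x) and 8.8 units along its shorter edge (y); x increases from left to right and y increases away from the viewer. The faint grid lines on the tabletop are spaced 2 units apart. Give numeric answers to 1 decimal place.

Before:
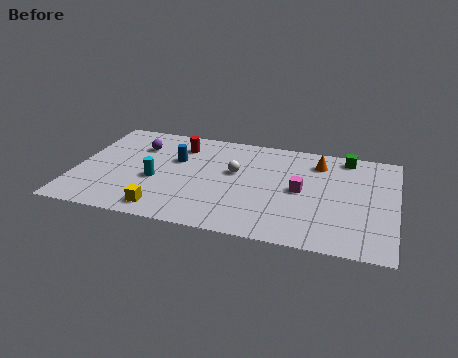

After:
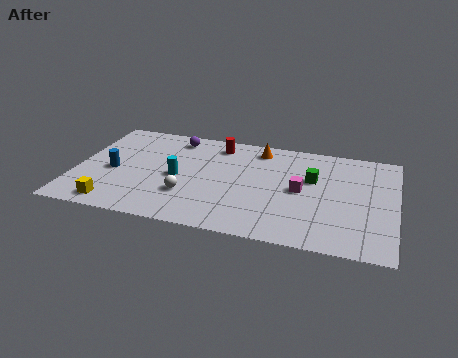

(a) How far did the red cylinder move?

1.9

The red cylinder moved from about (4.8, 6.9) to (6.6, 7.4), a distance of √(1.8² + 0.5²) ≈ 1.9.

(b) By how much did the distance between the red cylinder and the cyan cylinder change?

+0.3

Before: roughly 3.4 units apart; after: 3.7. That's 0.3 units further apart.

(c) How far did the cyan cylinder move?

1.1

From (3.9, 3.6) to (4.9, 4.1), the cyan cylinder covered √(1.0² + 0.5²) ≈ 1.1 units.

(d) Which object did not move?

the magenta cube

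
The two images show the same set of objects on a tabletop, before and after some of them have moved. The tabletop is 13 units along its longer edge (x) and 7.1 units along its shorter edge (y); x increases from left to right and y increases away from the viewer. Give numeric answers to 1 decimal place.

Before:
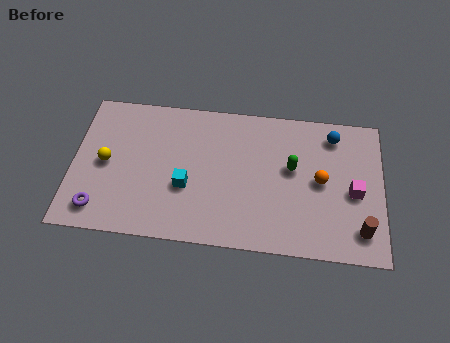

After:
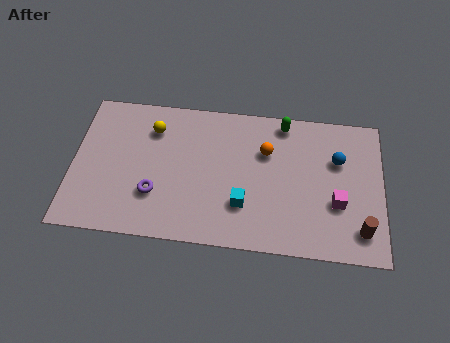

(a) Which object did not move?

the brown cylinder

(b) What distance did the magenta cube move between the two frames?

0.9

The magenta cube was near (11.8, 3.2) before and (11.1, 2.6) after, so it travelled √(0.7² + 0.6²) ≈ 0.9 units.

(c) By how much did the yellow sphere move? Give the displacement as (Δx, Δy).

(1.9, 1.9)

The yellow sphere was at about (1.4, 3.5) and moved to about (3.3, 5.4).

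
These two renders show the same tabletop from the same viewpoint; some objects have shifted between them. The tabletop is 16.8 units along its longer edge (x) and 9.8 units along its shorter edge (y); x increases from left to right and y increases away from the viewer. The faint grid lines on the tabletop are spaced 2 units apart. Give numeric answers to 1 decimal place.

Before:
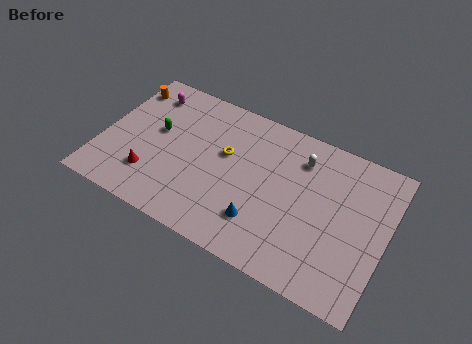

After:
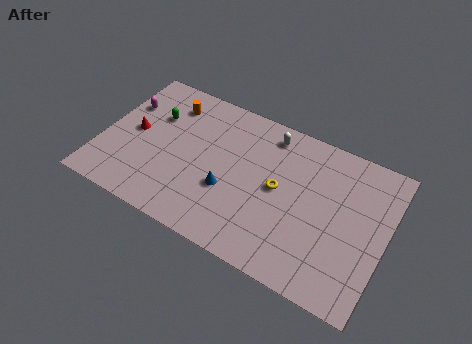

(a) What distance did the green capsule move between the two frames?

1.0

The green capsule moved from about (3.1, 5.6) to (2.8, 6.6), a distance of √(0.3² + 1.0²) ≈ 1.0.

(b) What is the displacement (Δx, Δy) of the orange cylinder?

(2.7, -0.1)

The orange cylinder was at about (0.8, 7.9) and moved to about (3.5, 7.8).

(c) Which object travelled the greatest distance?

the yellow torus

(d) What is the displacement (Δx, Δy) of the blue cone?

(-2.1, 1.1)

From the two frames, the blue cone sits at roughly (9.8, 2.5) before and (7.7, 3.6) after.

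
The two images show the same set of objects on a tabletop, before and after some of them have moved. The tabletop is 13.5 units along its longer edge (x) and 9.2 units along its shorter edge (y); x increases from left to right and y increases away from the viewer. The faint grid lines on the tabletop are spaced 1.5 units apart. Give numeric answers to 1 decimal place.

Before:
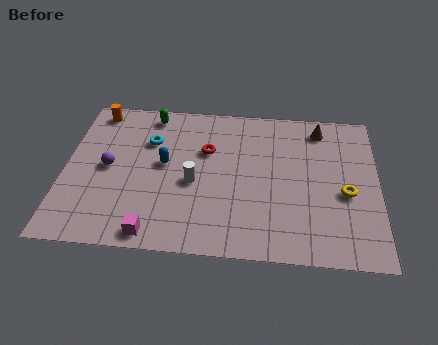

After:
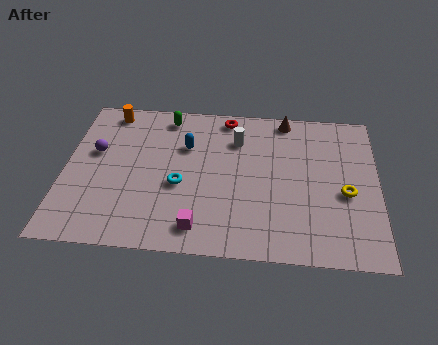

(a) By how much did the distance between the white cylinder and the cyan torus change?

+0.7

The distance was about 3.1 in the first image and 3.8 in the second, so they moved 0.7 units further apart.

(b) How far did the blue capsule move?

1.5

From (4.3, 5.0) to (5.2, 6.2), the blue capsule covered √(0.9² + 1.2²) ≈ 1.5 units.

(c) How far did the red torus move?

2.3

The red torus was near (6.1, 6.0) before and (6.9, 8.2) after, so it travelled √(0.8² + 2.2²) ≈ 2.3 units.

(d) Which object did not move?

the yellow torus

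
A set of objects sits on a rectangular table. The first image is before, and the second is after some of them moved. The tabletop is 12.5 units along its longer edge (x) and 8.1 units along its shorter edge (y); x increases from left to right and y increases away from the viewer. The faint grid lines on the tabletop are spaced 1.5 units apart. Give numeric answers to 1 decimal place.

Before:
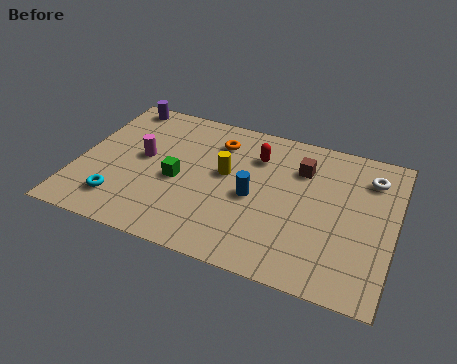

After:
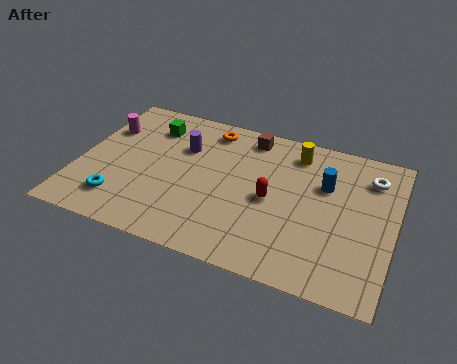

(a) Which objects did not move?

the cyan torus and the white torus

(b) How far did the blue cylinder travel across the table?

3.1

The blue cylinder moved from about (7.0, 3.7) to (9.7, 5.3), a distance of √(2.7² + 1.6²) ≈ 3.1.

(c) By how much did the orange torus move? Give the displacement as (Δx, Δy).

(-0.4, 0.6)

From the two frames, the orange torus sits at roughly (5.3, 6.3) before and (4.9, 6.9) after.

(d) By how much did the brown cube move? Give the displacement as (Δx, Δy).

(-2.2, 1.1)

From the two frames, the brown cube sits at roughly (8.7, 5.9) before and (6.5, 7.0) after.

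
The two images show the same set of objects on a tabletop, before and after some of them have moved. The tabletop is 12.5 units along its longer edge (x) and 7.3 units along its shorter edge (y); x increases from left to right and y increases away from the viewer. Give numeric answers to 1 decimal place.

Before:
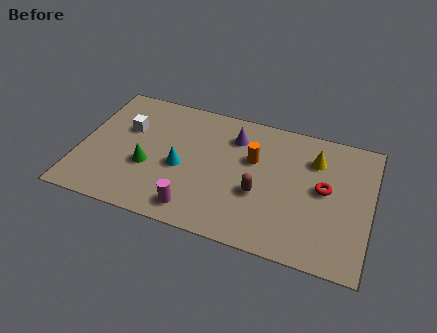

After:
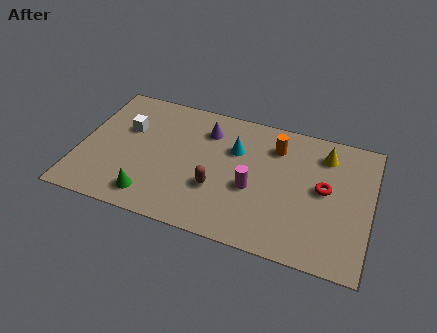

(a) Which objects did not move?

the red torus and the white cube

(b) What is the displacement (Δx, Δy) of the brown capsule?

(-1.8, -0.3)

The brown capsule was at about (7.8, 2.8) and moved to about (6.0, 2.5).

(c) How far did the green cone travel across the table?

1.6

From (3.0, 2.8) to (3.3, 1.2), the green cone covered √(0.3² + 1.6²) ≈ 1.6 units.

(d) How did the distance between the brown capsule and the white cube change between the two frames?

-1.5

They were about 6.2 units apart before and 4.7 after — 1.5 units closer together.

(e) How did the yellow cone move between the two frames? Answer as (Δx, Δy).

(0.4, 0.4)

The yellow cone was at about (10.0, 5.4) and moved to about (10.4, 5.8).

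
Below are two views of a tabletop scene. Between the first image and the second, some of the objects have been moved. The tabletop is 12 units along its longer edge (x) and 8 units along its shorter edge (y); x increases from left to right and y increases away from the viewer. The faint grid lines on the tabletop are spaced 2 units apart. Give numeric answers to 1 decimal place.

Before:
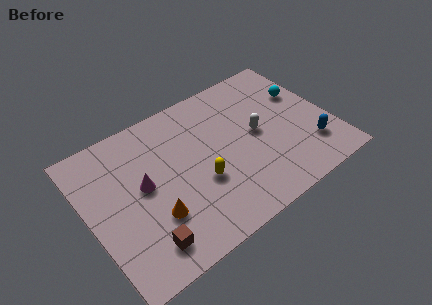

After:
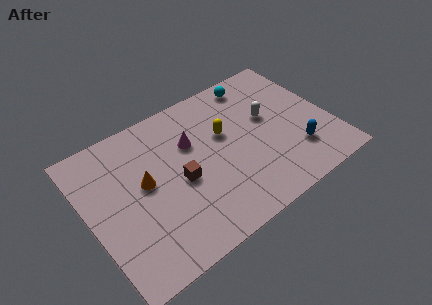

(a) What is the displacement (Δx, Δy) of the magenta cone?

(2.6, 1.0)

From the two frames, the magenta cone sits at roughly (2.7, 4.3) before and (5.3, 5.3) after.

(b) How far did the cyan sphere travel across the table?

2.8

The cyan sphere moved from about (11.0, 5.2) to (8.9, 7.0), a distance of √(2.1² + 1.8²) ≈ 2.8.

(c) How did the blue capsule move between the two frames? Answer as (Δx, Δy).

(-0.7, 0.1)

The blue capsule was at about (10.7, 2.0) and moved to about (10.0, 2.1).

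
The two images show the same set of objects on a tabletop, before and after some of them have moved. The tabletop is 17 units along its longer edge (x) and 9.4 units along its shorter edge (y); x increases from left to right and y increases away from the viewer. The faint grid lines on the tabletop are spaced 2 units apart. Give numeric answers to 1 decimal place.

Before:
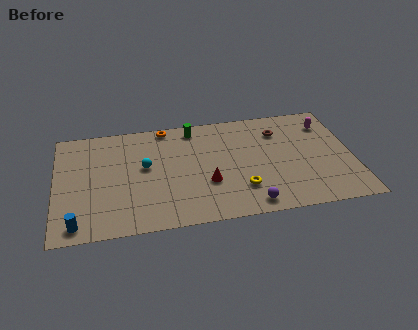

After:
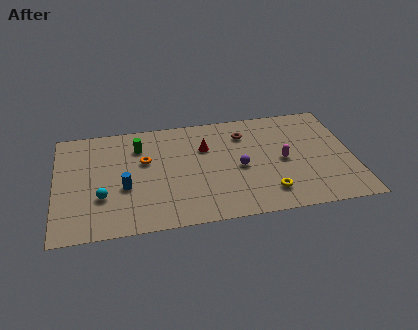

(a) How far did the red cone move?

3.1

The red cone was near (8.6, 3.3) before and (8.6, 6.4) after, so it travelled √(0.0² + 3.1²) ≈ 3.1 units.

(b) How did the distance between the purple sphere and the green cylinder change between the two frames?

-1.3

The distance was about 7.7 in the first image and 6.4 in the second, so they moved 1.3 units closer together.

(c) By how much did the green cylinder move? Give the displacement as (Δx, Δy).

(-3.2, -1.1)

The green cylinder was at about (8.0, 8.2) and moved to about (4.8, 7.1).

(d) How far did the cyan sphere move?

3.3

The cyan sphere moved from about (5.1, 5.3) to (2.6, 3.1), a distance of √(2.5² + 2.2²) ≈ 3.3.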